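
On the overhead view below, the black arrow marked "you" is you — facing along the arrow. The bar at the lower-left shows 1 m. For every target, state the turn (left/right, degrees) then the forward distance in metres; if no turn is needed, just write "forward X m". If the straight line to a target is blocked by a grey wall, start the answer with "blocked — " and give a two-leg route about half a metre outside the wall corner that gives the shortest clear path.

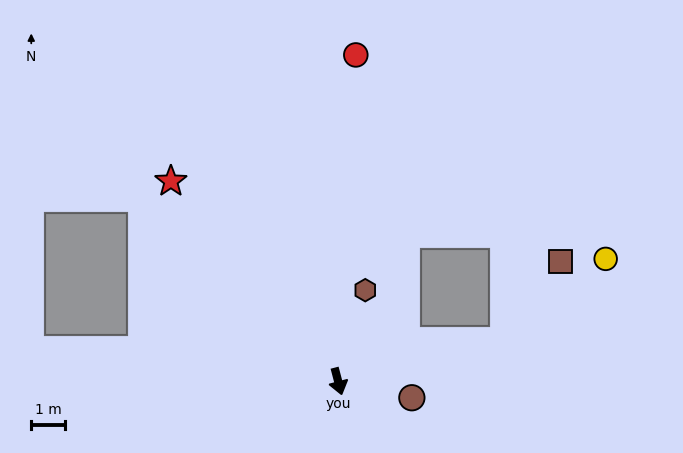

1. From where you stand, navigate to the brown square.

blocked — turn left 89°, forward 5.1 m, then turn left 41°, forward 2.9 m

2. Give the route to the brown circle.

turn left 63°, forward 2.2 m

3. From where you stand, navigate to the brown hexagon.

turn left 149°, forward 2.8 m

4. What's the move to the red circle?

turn left 162°, forward 9.7 m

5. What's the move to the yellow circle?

blocked — turn left 89°, forward 5.1 m, then turn left 25°, forward 3.9 m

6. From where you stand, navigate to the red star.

turn right 155°, forward 7.8 m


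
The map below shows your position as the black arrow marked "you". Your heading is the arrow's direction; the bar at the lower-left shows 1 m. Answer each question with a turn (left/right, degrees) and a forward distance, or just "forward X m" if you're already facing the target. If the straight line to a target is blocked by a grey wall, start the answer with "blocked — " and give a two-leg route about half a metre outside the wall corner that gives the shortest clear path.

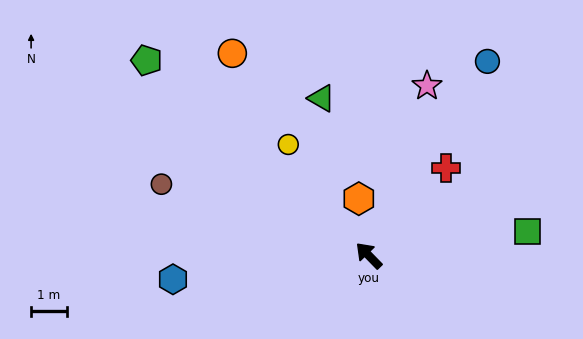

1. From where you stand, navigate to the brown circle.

turn left 27°, forward 6.1 m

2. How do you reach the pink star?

turn right 63°, forward 5.0 m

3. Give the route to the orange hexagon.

turn right 34°, forward 1.6 m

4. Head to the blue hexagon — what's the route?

turn left 53°, forward 5.5 m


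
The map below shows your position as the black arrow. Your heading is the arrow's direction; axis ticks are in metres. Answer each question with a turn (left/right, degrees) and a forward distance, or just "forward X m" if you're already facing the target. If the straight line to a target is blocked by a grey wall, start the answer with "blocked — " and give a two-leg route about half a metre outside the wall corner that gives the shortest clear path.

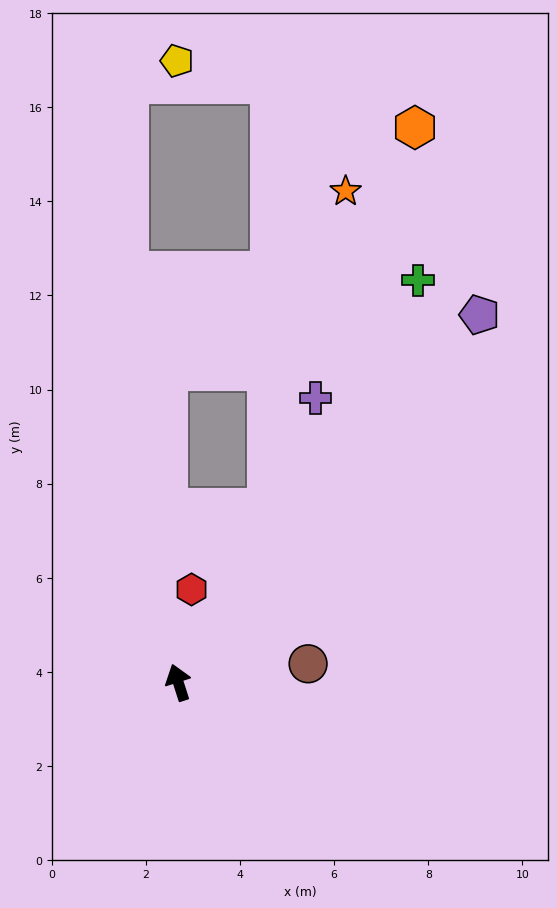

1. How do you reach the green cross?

turn right 49°, forward 10.0 m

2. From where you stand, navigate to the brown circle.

turn right 100°, forward 2.8 m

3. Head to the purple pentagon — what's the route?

turn right 57°, forward 10.1 m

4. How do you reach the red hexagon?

turn right 26°, forward 2.0 m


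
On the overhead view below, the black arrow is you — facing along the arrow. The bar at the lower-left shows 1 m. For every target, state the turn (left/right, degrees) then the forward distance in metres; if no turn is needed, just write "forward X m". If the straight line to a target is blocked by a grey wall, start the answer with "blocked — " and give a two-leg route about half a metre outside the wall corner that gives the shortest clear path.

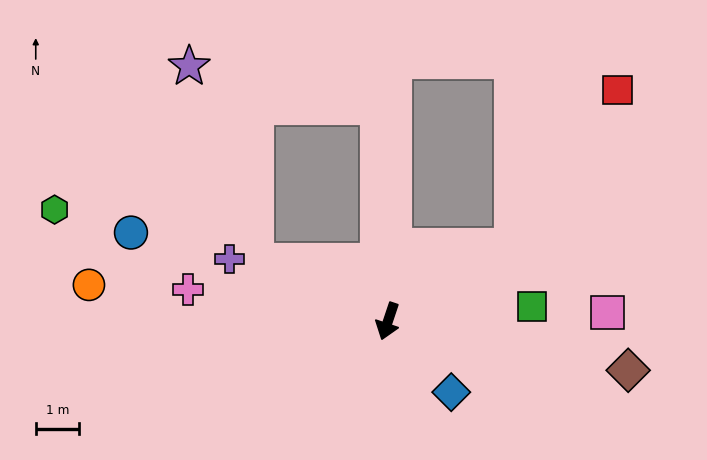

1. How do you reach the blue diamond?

turn left 60°, forward 2.2 m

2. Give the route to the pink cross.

turn right 81°, forward 4.7 m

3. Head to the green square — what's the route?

turn left 114°, forward 3.3 m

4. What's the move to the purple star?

blocked — turn right 96°, forward 3.3 m, then turn right 47°, forward 4.7 m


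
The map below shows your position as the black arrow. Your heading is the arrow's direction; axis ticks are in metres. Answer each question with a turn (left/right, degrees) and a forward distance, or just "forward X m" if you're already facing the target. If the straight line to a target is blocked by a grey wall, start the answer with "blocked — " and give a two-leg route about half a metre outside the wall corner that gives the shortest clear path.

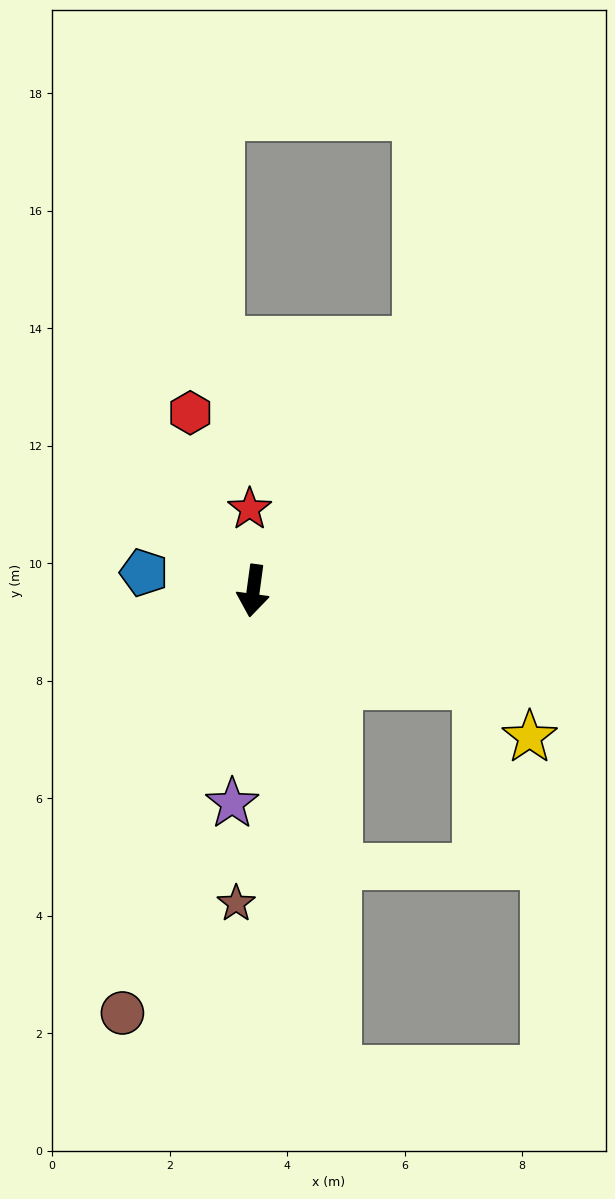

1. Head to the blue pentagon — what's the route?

turn right 92°, forward 1.9 m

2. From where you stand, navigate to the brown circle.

turn right 9°, forward 7.5 m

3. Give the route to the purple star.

turn left 2°, forward 3.6 m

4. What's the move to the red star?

turn right 170°, forward 1.4 m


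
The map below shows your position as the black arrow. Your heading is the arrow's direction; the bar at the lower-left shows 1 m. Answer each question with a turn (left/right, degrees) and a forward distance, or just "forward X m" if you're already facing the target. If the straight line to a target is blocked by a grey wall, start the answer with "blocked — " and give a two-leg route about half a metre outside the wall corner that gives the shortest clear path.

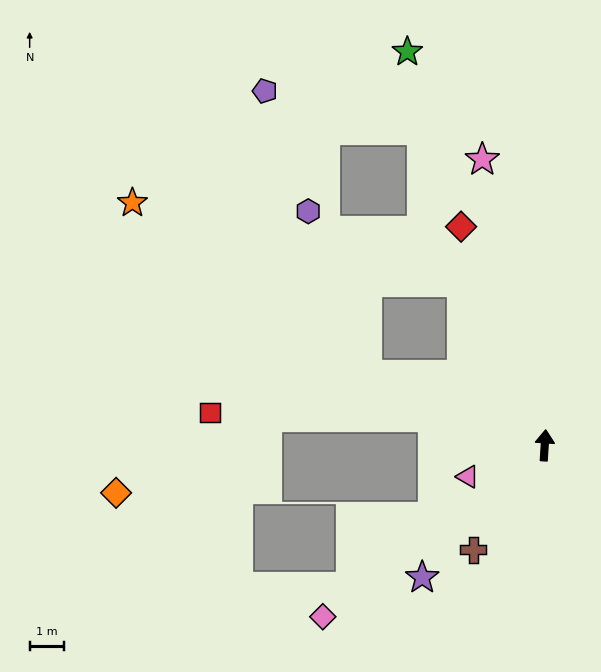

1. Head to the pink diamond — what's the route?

turn left 131°, forward 8.1 m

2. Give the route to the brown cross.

turn left 149°, forward 3.7 m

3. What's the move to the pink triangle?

turn left 116°, forward 2.4 m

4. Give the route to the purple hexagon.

blocked — turn left 72°, forward 5.5 m, then turn right 48°, forward 5.0 m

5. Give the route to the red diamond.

turn left 25°, forward 6.8 m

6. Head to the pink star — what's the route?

turn left 16°, forward 8.5 m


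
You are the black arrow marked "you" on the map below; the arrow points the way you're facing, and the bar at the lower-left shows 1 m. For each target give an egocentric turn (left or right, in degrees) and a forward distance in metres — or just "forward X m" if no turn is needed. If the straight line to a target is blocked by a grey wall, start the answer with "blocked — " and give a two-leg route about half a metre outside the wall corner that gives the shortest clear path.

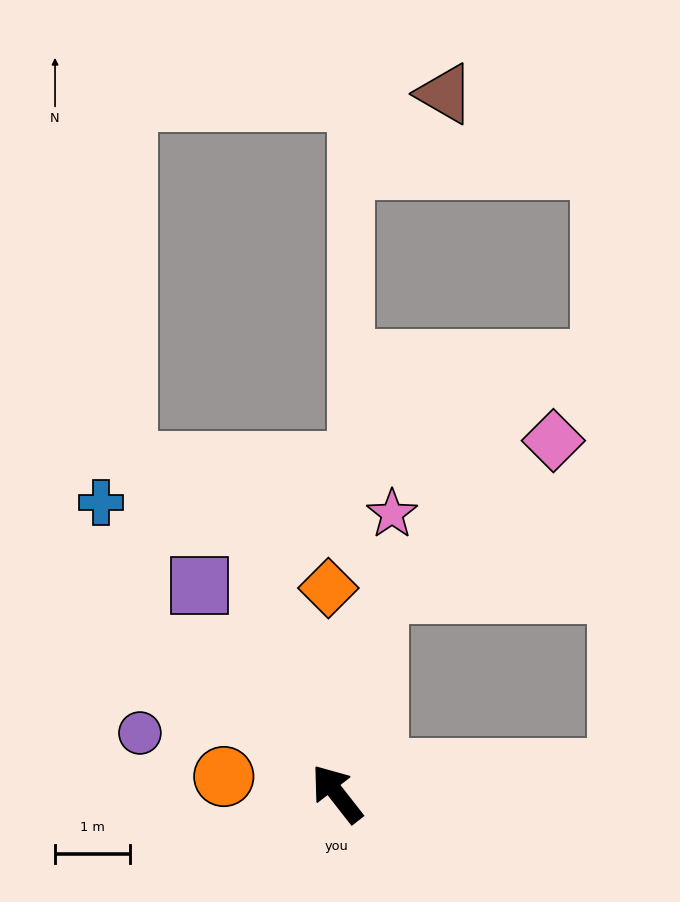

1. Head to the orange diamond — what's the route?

turn right 36°, forward 2.8 m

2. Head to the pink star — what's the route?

turn right 49°, forward 3.8 m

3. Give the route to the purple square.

turn right 5°, forward 3.3 m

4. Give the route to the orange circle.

turn left 43°, forward 1.5 m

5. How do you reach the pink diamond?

blocked — turn right 49°, forward 2.8 m, then turn right 39°, forward 3.1 m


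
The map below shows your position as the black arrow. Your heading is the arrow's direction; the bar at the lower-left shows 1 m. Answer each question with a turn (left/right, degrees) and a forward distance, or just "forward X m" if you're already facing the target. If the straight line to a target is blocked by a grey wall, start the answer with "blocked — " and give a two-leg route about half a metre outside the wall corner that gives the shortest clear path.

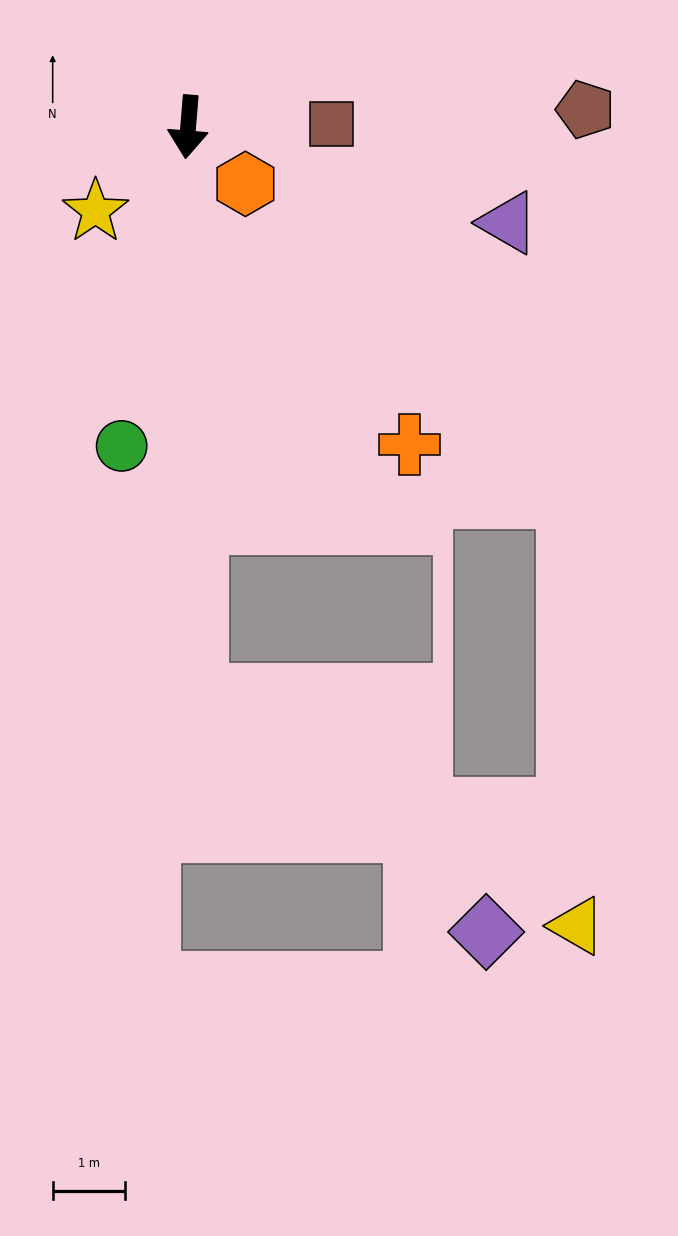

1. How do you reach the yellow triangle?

blocked — turn left 6°, forward 7.8 m, then turn left 57°, forward 6.1 m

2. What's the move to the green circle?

turn right 7°, forward 4.5 m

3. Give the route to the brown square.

turn left 96°, forward 2.0 m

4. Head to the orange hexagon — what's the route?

turn left 50°, forward 1.1 m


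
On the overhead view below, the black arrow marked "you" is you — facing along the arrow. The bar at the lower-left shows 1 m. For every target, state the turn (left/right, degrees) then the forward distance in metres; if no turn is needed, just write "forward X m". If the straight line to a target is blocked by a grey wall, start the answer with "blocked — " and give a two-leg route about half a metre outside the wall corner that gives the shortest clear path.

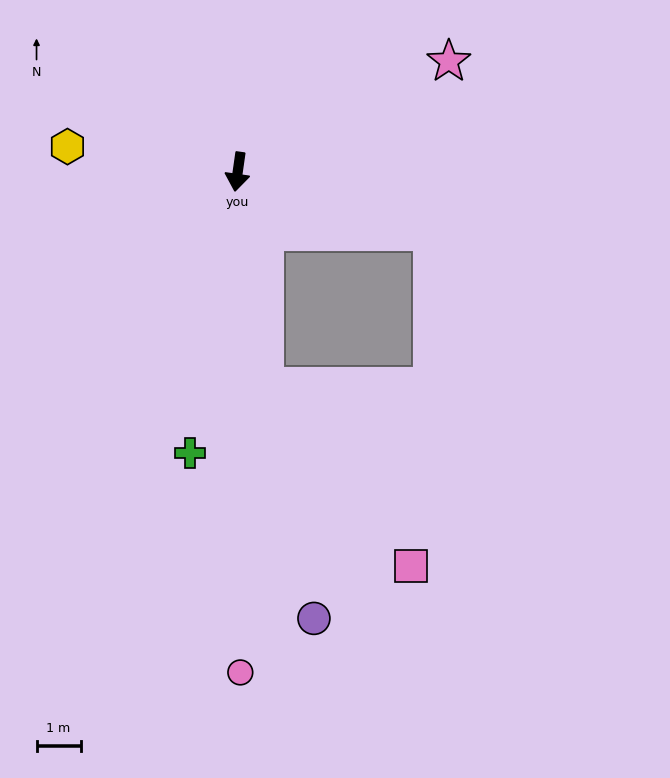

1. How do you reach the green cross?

forward 6.5 m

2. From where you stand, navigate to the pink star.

turn left 126°, forward 5.4 m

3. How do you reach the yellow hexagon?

turn right 90°, forward 3.9 m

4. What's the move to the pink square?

blocked — turn left 15°, forward 4.9 m, then turn left 32°, forward 5.3 m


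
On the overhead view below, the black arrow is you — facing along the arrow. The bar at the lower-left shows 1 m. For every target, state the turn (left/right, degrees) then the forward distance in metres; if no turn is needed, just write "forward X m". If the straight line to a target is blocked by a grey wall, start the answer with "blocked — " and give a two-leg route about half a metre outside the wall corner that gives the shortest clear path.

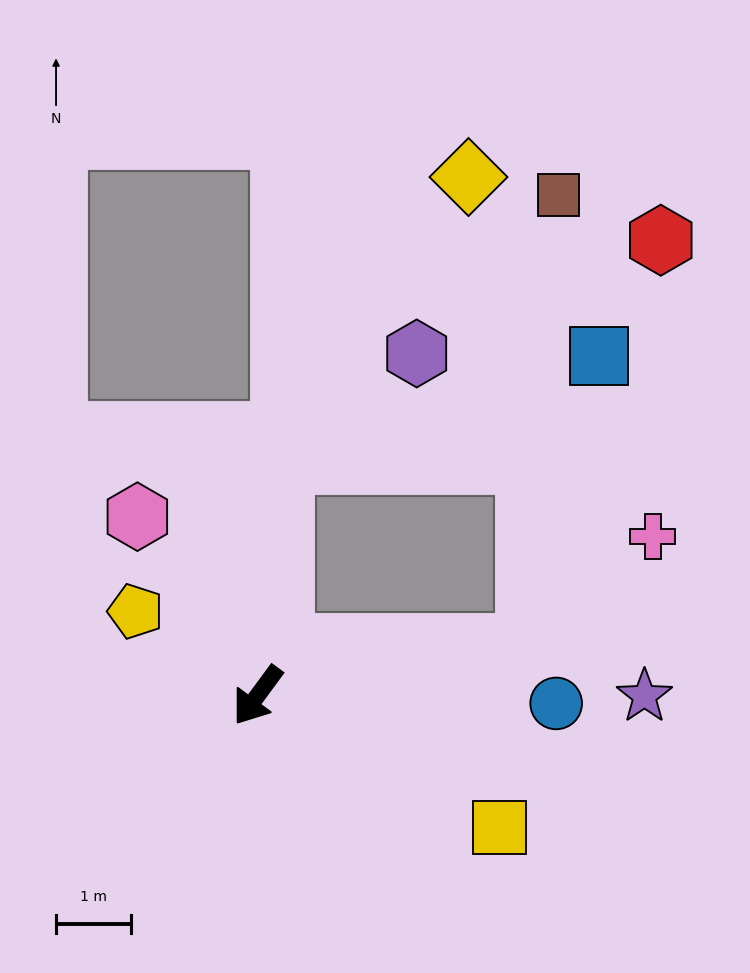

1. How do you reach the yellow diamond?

blocked — turn right 150°, forward 3.1 m, then turn right 27°, forward 4.6 m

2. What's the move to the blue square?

blocked — turn right 150°, forward 3.1 m, then turn right 65°, forward 4.5 m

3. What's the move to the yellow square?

turn left 98°, forward 3.7 m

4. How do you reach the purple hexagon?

blocked — turn right 150°, forward 3.1 m, then turn right 45°, forward 2.3 m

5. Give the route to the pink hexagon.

turn right 110°, forward 2.9 m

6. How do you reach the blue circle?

turn left 125°, forward 4.0 m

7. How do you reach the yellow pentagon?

turn right 88°, forward 2.0 m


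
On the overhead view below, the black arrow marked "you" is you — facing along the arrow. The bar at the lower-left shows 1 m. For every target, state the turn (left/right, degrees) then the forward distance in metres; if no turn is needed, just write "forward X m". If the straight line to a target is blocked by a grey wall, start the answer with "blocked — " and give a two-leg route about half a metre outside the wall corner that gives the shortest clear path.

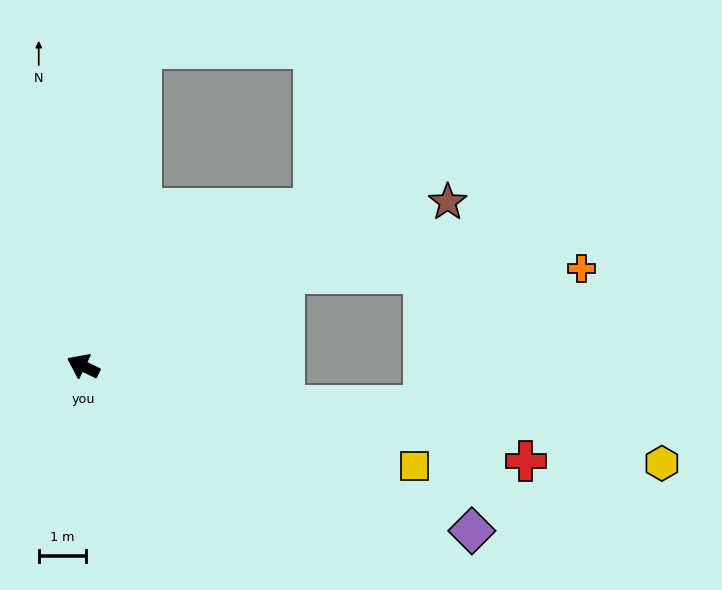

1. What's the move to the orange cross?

blocked — turn right 129°, forward 4.7 m, then turn right 24°, forward 6.2 m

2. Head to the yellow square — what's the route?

turn right 171°, forward 7.3 m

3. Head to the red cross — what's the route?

turn right 166°, forward 9.5 m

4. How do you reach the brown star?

turn right 130°, forward 8.4 m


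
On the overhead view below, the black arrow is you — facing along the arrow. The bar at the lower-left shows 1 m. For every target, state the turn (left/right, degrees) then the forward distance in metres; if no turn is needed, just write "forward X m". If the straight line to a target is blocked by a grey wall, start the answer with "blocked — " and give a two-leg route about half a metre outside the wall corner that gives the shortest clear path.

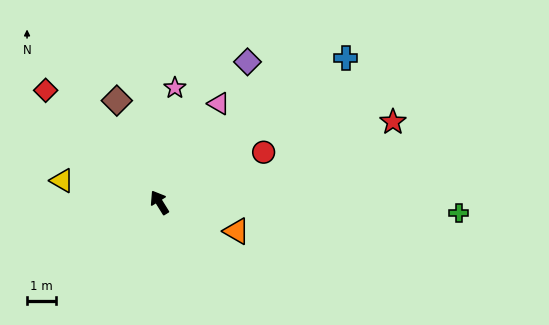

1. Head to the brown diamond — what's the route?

turn right 9°, forward 3.8 m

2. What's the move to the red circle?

turn right 96°, forward 3.9 m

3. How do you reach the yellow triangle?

turn left 46°, forward 3.4 m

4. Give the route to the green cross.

turn right 124°, forward 10.2 m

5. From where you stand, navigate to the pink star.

turn right 40°, forward 3.9 m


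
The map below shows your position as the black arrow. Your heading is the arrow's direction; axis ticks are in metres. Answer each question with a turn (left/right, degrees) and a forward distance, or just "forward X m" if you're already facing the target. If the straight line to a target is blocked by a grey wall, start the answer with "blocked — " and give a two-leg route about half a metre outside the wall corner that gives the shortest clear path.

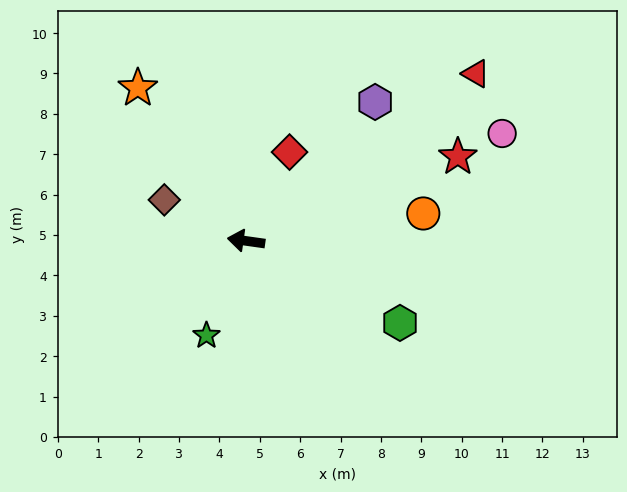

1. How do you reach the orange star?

turn right 47°, forward 4.6 m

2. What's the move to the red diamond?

turn right 108°, forward 2.4 m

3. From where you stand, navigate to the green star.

turn left 75°, forward 2.5 m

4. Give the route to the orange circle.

turn right 163°, forward 4.4 m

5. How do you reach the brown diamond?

turn right 19°, forward 2.3 m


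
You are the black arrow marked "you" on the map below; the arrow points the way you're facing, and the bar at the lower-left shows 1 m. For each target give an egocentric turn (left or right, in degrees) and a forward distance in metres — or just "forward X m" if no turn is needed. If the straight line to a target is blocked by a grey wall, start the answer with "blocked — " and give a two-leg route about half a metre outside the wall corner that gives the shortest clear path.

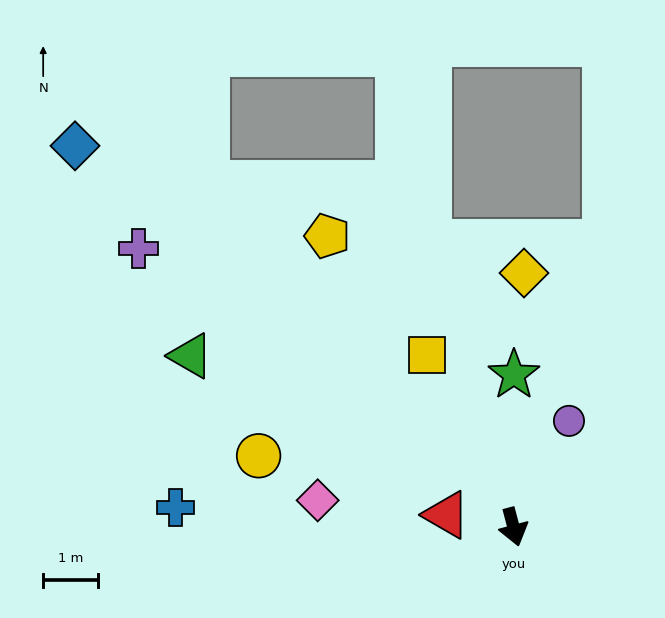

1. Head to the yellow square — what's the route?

turn right 168°, forward 3.5 m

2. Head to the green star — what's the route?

turn left 165°, forward 2.8 m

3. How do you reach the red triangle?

turn right 115°, forward 1.3 m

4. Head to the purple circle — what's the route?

turn left 138°, forward 2.2 m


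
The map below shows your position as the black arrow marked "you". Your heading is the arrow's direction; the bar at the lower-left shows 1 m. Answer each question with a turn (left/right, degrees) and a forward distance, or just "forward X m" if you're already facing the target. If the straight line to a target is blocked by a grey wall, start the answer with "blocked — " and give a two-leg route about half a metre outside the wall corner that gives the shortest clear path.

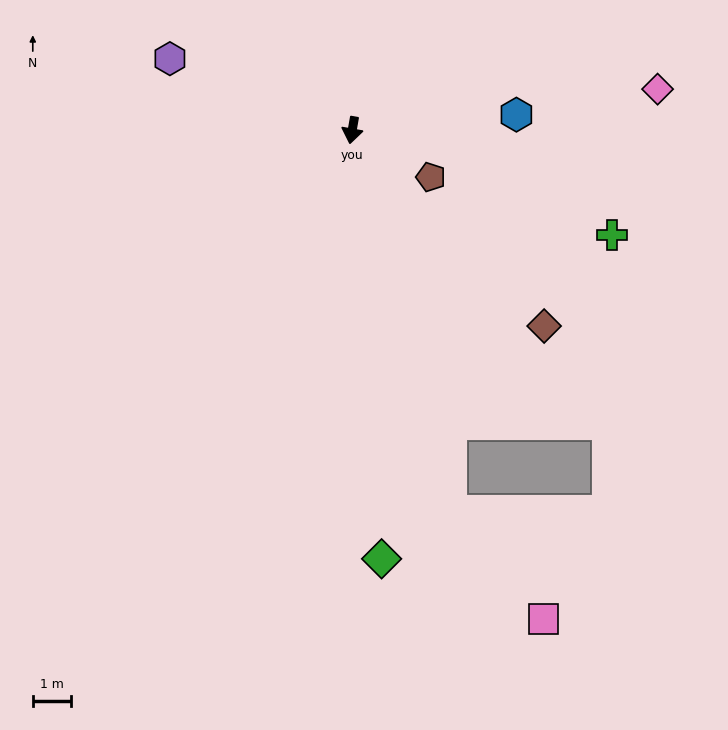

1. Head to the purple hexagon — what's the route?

turn right 102°, forward 5.1 m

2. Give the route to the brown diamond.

turn left 54°, forward 7.2 m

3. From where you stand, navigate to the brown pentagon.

turn left 69°, forward 2.4 m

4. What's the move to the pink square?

blocked — turn left 25°, forward 10.3 m, then turn left 26°, forward 3.7 m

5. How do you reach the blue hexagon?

turn left 105°, forward 4.3 m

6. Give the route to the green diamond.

turn left 14°, forward 11.3 m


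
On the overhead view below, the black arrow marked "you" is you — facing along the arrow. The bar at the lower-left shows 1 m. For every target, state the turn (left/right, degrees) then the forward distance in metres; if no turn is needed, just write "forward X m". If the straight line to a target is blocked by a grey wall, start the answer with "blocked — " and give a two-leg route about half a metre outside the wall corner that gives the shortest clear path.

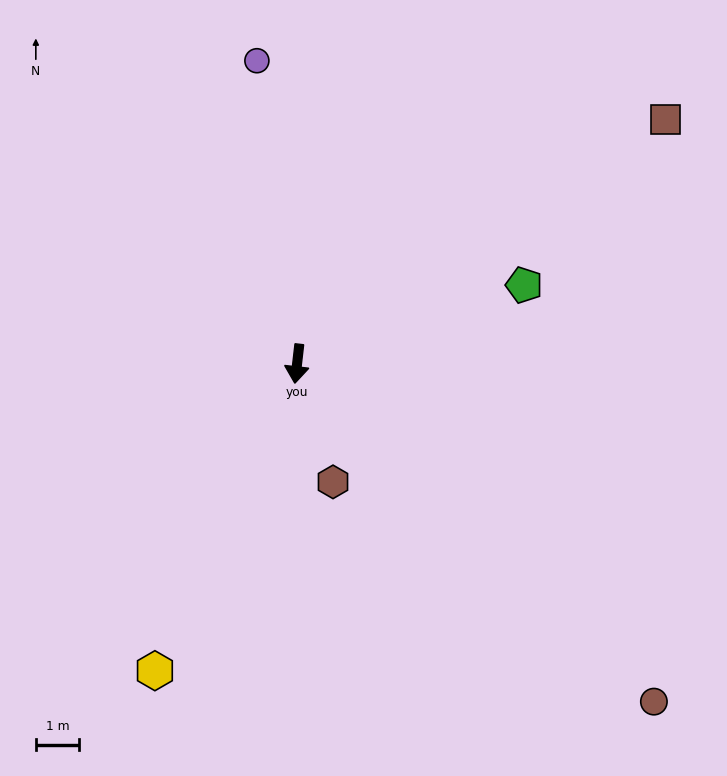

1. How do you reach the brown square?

turn left 130°, forward 10.2 m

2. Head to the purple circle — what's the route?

turn right 166°, forward 7.0 m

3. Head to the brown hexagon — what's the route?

turn left 23°, forward 2.8 m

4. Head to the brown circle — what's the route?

turn left 53°, forward 11.3 m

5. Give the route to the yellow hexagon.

turn right 18°, forward 7.8 m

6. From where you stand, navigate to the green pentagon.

turn left 116°, forward 5.5 m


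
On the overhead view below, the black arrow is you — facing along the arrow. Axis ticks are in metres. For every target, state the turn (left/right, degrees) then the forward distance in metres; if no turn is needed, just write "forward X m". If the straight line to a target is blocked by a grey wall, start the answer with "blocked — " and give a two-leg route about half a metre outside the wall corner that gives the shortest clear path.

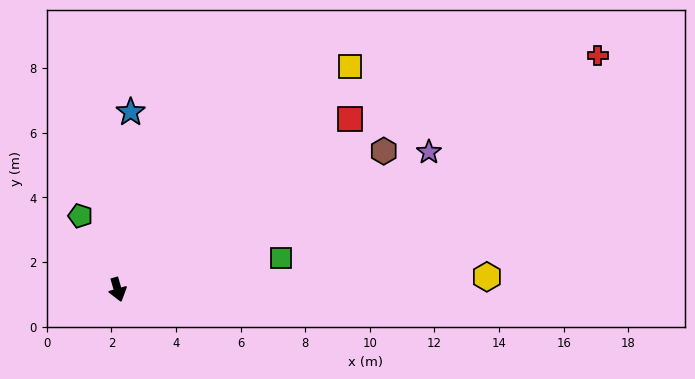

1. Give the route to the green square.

turn left 85°, forward 5.2 m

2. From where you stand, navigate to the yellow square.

turn left 118°, forward 10.0 m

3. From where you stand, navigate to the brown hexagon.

turn left 101°, forward 9.3 m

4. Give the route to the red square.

turn left 110°, forward 8.9 m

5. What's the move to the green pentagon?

turn right 169°, forward 2.6 m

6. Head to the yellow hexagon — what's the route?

turn left 76°, forward 11.4 m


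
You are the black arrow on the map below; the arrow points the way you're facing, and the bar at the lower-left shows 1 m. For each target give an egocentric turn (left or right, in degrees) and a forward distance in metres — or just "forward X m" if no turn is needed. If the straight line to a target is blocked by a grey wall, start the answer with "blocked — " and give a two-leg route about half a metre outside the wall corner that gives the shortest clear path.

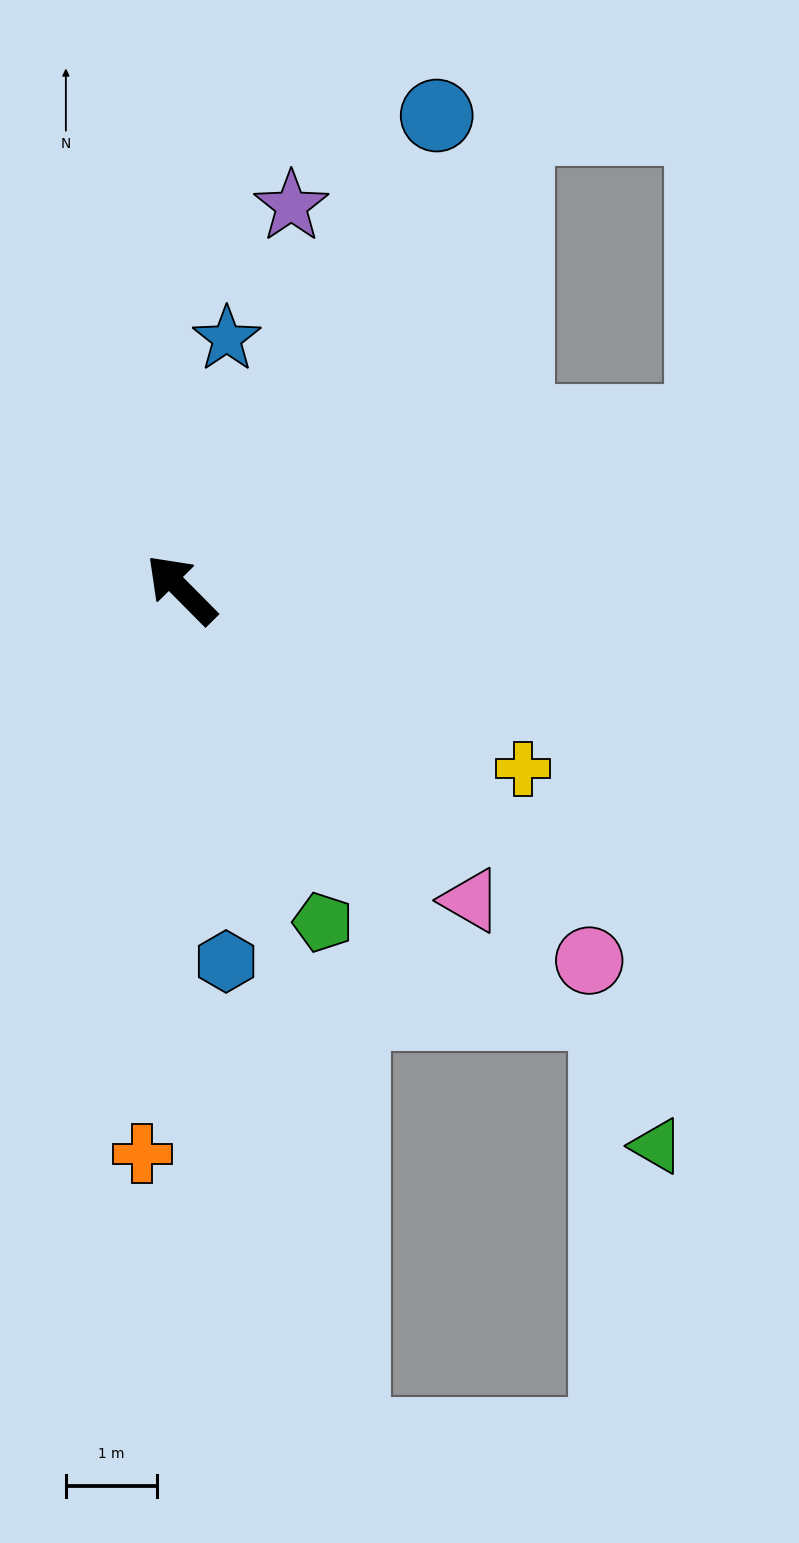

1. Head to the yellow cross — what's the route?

turn right 162°, forward 4.2 m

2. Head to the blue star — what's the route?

turn right 55°, forward 2.8 m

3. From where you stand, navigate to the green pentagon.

turn left 158°, forward 3.9 m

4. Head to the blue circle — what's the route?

turn right 73°, forward 5.9 m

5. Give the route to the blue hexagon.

turn left 142°, forward 4.1 m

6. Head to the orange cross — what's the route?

turn left 131°, forward 6.2 m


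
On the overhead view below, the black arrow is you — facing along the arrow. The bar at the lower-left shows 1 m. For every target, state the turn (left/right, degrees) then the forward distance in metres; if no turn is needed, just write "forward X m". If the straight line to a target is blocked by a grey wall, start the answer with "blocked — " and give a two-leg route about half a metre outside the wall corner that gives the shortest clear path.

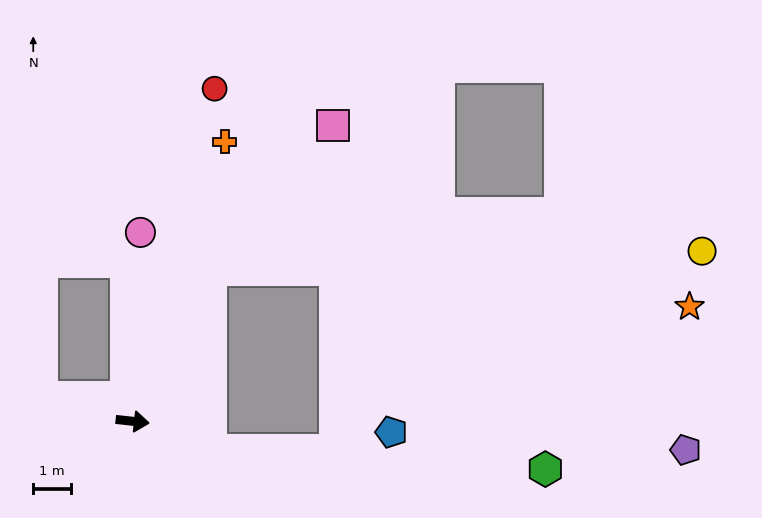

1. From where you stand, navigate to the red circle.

turn left 82°, forward 9.1 m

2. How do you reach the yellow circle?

blocked — turn left 69°, forward 4.5 m, then turn right 61°, forward 13.0 m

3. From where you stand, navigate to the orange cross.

turn left 78°, forward 7.8 m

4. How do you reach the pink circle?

turn left 94°, forward 5.0 m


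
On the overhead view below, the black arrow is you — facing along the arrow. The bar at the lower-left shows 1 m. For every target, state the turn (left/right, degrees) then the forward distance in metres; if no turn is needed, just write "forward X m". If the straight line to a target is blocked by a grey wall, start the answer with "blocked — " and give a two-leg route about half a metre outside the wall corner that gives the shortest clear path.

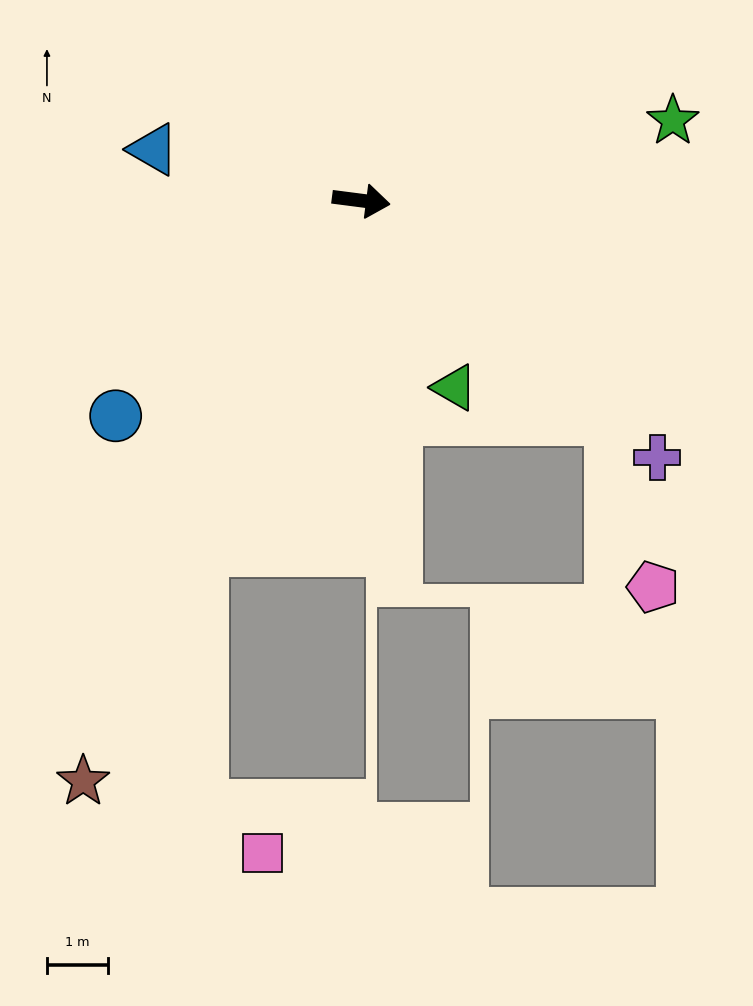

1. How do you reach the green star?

turn left 22°, forward 5.3 m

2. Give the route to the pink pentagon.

blocked — turn right 34°, forward 5.4 m, then turn right 34°, forward 2.8 m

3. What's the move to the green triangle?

turn right 56°, forward 3.4 m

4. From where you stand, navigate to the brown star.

turn right 108°, forward 10.5 m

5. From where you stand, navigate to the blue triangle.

turn left 174°, forward 3.5 m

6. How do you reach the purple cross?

turn right 34°, forward 6.4 m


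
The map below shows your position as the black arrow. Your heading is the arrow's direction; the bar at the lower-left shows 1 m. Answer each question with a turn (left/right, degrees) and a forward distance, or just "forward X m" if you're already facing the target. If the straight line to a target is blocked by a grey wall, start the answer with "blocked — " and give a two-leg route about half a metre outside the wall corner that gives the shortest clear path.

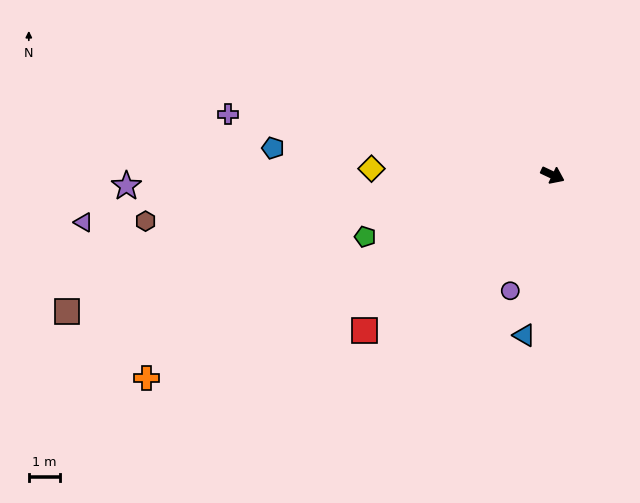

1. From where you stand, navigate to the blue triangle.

turn right 75°, forward 5.2 m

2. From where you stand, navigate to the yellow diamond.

turn right 157°, forward 5.8 m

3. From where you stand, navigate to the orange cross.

turn right 128°, forward 14.6 m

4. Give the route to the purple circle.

turn right 85°, forward 4.0 m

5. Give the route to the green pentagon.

turn right 137°, forward 6.4 m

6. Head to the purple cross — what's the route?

turn right 165°, forward 10.6 m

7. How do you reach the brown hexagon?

turn right 148°, forward 13.2 m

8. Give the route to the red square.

turn right 115°, forward 7.9 m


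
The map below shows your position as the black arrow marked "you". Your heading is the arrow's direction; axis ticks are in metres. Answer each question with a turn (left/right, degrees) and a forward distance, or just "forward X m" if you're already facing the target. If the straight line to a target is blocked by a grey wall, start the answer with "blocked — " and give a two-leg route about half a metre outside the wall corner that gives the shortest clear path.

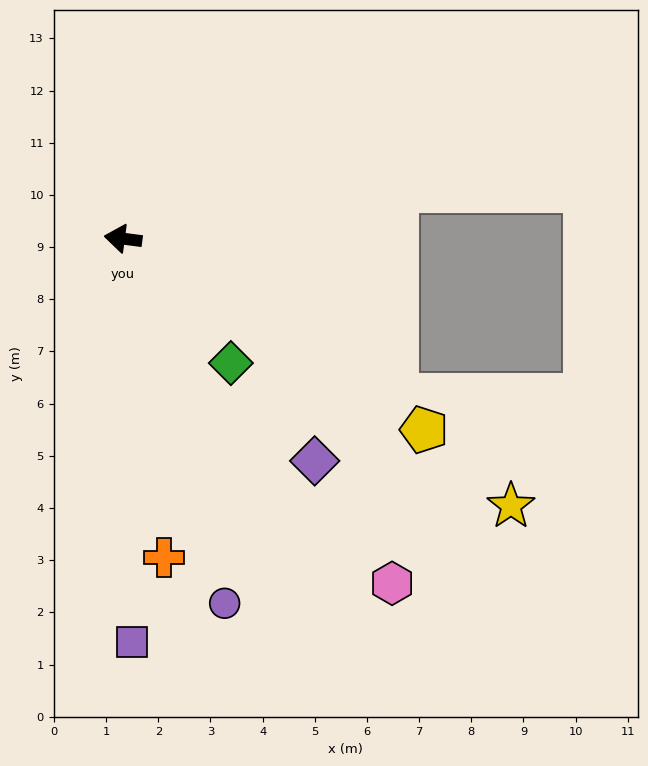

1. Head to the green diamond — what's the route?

turn left 138°, forward 3.2 m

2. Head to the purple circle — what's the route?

turn left 113°, forward 7.3 m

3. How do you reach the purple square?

turn left 99°, forward 7.7 m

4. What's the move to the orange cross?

turn left 105°, forward 6.2 m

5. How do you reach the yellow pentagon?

turn left 155°, forward 6.8 m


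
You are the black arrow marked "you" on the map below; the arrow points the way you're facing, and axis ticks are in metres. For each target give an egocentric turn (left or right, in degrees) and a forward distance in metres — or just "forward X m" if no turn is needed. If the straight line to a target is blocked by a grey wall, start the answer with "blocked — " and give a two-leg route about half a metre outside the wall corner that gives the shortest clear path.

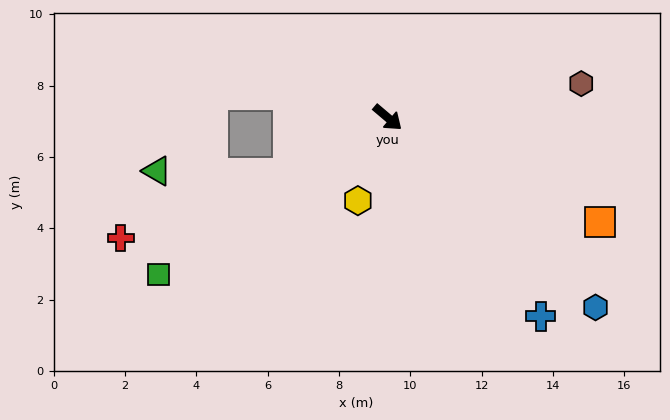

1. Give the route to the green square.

turn right 105°, forward 7.8 m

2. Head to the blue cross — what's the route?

turn right 12°, forward 7.0 m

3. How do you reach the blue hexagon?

turn right 2°, forward 7.9 m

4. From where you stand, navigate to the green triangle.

blocked — turn right 111°, forward 3.2 m, then turn right 29°, forward 3.7 m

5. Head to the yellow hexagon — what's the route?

turn right 69°, forward 2.5 m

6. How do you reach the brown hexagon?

turn left 50°, forward 5.5 m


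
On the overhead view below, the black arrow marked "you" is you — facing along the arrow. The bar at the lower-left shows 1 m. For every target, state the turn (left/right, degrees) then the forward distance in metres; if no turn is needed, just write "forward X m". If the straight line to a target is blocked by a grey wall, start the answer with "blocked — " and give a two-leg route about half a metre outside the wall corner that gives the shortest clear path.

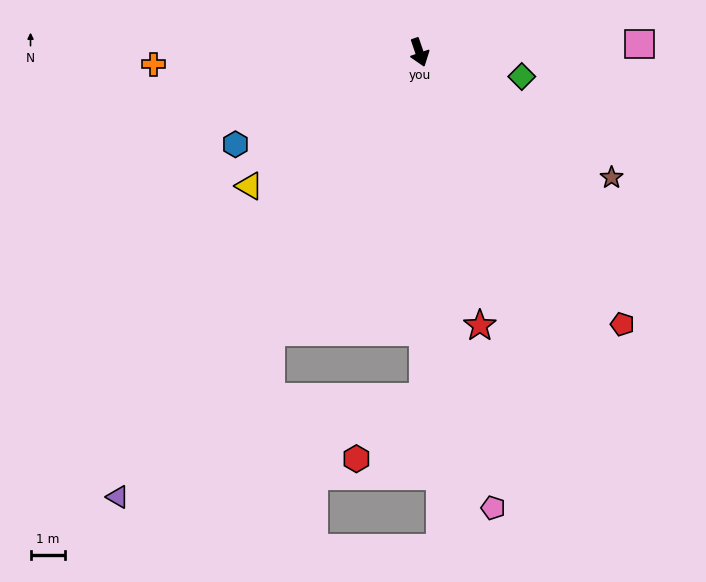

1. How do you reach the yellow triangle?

turn right 71°, forward 6.2 m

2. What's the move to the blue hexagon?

turn right 82°, forward 5.9 m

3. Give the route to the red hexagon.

blocked — turn right 18°, forward 9.9 m, then turn right 49°, forward 2.6 m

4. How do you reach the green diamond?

turn left 58°, forward 3.0 m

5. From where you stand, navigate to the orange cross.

turn right 106°, forward 7.7 m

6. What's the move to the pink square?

turn left 73°, forward 6.3 m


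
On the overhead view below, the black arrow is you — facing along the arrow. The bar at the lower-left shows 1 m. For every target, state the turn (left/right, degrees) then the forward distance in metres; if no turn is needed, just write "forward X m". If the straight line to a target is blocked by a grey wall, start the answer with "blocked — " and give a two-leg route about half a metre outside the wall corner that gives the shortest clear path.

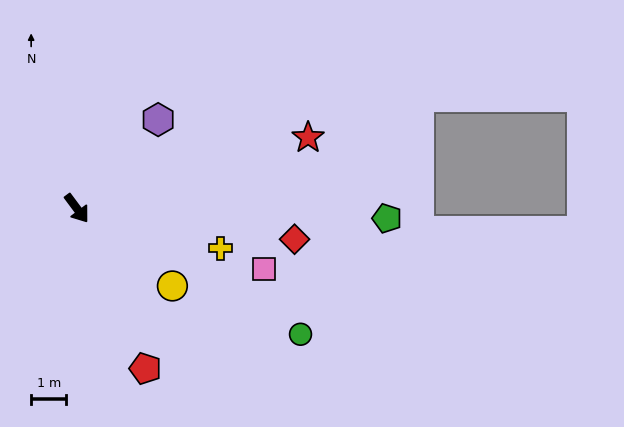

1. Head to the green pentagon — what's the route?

turn left 51°, forward 8.8 m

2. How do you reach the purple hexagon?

turn left 101°, forward 3.4 m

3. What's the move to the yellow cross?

turn left 38°, forward 4.2 m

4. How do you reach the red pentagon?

turn right 13°, forward 5.0 m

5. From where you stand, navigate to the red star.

turn left 70°, forward 6.9 m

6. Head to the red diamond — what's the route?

turn left 45°, forward 6.3 m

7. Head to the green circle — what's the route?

turn left 24°, forward 7.3 m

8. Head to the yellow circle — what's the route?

turn left 14°, forward 3.5 m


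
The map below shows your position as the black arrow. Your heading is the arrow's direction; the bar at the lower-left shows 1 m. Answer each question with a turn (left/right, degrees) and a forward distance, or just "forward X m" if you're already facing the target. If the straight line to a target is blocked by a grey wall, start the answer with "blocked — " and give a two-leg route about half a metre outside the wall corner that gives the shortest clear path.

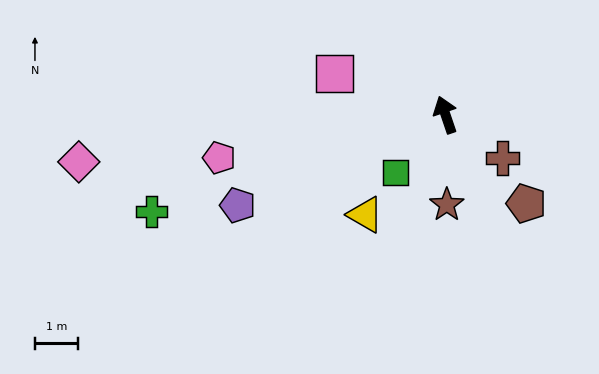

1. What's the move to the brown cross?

turn right 146°, forward 1.6 m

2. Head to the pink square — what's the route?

turn left 51°, forward 2.7 m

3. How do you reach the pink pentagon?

turn left 82°, forward 5.3 m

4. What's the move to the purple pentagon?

turn left 95°, forward 5.2 m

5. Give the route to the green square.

turn left 120°, forward 1.8 m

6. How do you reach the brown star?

turn left 162°, forward 2.1 m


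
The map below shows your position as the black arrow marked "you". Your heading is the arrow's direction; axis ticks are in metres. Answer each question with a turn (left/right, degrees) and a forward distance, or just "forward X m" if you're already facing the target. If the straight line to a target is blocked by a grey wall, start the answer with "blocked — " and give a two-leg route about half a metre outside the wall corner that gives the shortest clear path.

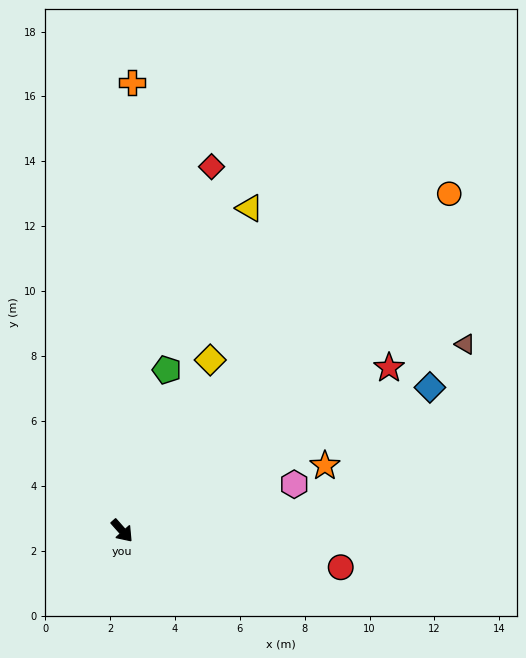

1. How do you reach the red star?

turn left 80°, forward 9.6 m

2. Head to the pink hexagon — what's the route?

turn left 64°, forward 5.5 m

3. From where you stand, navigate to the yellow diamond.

turn left 111°, forward 5.9 m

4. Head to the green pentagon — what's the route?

turn left 123°, forward 5.1 m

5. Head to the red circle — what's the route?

turn left 39°, forward 6.8 m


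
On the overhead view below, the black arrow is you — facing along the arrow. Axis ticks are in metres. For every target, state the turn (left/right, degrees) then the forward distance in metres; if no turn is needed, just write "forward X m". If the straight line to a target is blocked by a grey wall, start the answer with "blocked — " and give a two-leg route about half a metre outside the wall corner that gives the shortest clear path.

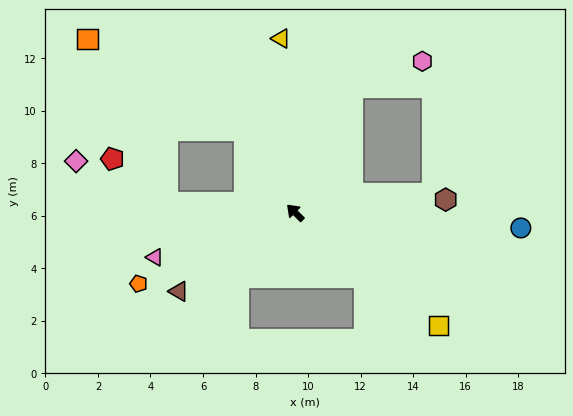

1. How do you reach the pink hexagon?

blocked — turn right 70°, forward 5.2 m, then turn right 45°, forward 2.9 m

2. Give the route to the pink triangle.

turn left 62°, forward 5.6 m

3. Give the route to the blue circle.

turn right 139°, forward 8.6 m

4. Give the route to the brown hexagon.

turn right 130°, forward 5.8 m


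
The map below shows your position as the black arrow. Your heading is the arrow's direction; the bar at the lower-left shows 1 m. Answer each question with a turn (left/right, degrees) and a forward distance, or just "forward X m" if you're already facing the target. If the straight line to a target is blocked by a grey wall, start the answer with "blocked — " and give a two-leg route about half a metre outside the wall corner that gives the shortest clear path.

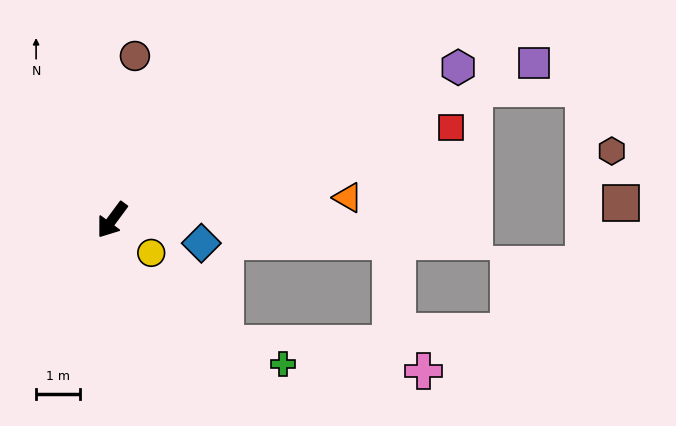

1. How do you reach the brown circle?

turn right 151°, forward 3.8 m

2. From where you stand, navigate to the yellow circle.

turn left 86°, forward 1.2 m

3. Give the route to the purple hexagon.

turn left 150°, forward 8.7 m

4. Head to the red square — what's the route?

turn left 142°, forward 8.1 m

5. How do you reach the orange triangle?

turn left 132°, forward 5.4 m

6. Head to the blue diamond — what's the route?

turn left 112°, forward 2.1 m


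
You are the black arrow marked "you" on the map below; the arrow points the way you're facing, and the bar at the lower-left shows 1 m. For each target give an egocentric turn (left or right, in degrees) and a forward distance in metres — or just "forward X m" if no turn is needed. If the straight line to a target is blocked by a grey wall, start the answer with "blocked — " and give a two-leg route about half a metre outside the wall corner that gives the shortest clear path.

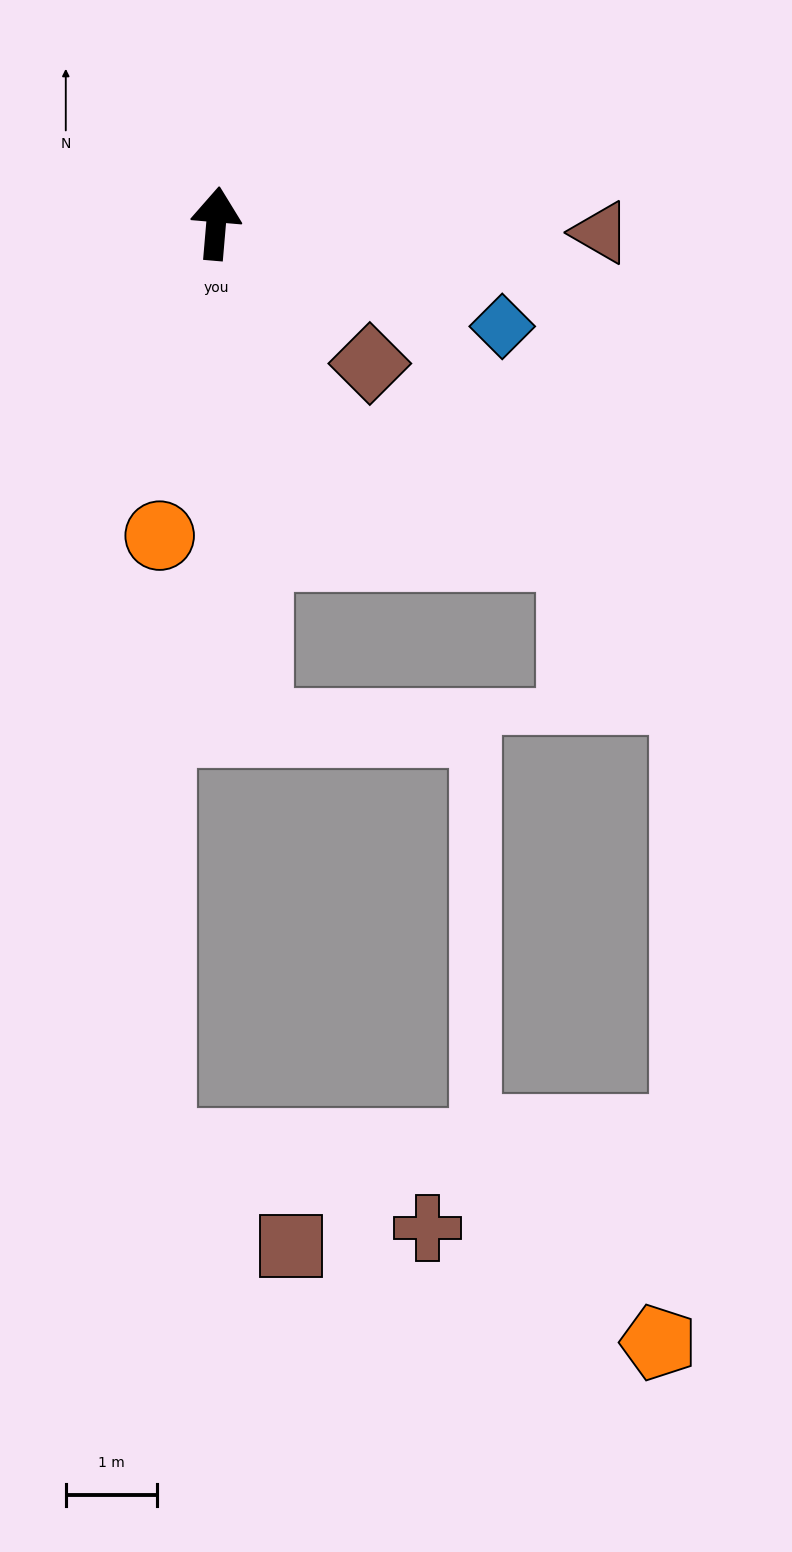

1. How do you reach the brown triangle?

turn right 86°, forward 4.2 m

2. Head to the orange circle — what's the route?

turn left 175°, forward 3.5 m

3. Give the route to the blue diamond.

turn right 105°, forward 3.3 m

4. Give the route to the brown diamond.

turn right 127°, forward 2.3 m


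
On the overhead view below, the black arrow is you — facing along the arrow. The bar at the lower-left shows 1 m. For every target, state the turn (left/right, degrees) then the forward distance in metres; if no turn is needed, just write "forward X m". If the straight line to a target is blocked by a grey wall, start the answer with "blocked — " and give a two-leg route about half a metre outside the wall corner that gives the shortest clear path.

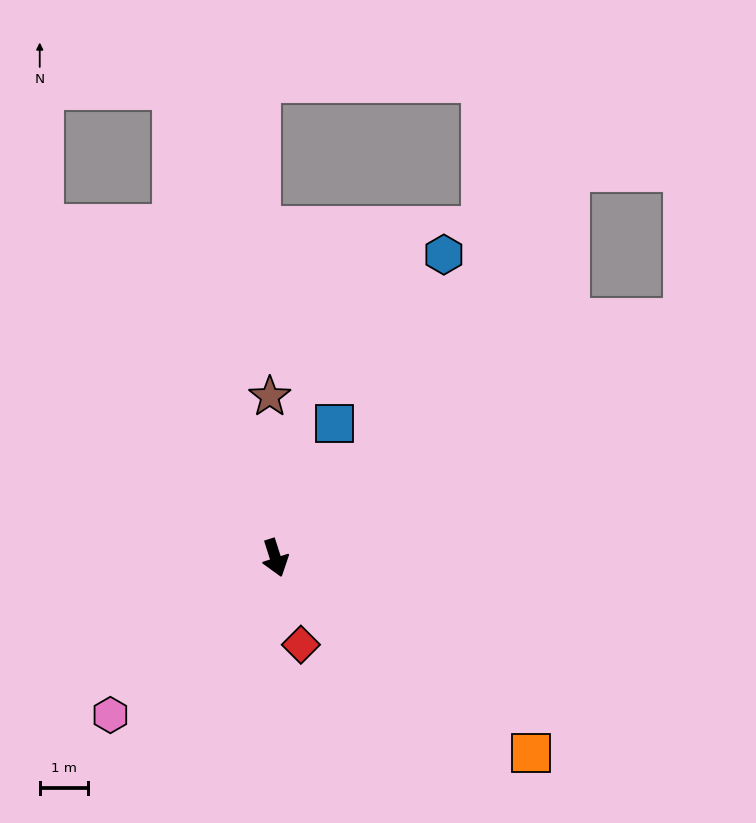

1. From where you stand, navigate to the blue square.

turn left 139°, forward 3.0 m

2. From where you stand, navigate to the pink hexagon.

turn right 64°, forward 4.7 m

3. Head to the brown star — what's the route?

turn left 164°, forward 3.3 m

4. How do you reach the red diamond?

forward 1.9 m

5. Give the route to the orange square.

turn left 35°, forward 6.7 m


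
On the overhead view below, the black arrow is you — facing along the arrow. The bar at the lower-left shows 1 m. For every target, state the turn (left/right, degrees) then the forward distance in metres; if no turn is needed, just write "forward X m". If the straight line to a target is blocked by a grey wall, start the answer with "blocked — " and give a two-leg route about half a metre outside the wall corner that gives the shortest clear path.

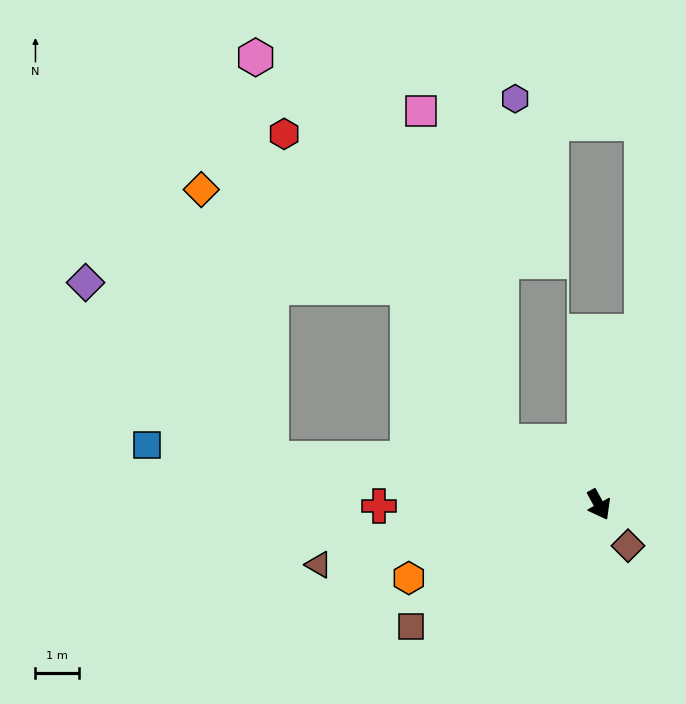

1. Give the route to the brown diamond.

turn left 7°, forward 1.1 m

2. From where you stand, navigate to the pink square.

blocked — turn right 151°, forward 2.6 m, then turn right 44°, forward 7.8 m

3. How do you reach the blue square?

turn right 126°, forward 10.4 m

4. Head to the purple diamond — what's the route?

blocked — turn right 126°, forward 7.6 m, then turn right 37°, forward 5.8 m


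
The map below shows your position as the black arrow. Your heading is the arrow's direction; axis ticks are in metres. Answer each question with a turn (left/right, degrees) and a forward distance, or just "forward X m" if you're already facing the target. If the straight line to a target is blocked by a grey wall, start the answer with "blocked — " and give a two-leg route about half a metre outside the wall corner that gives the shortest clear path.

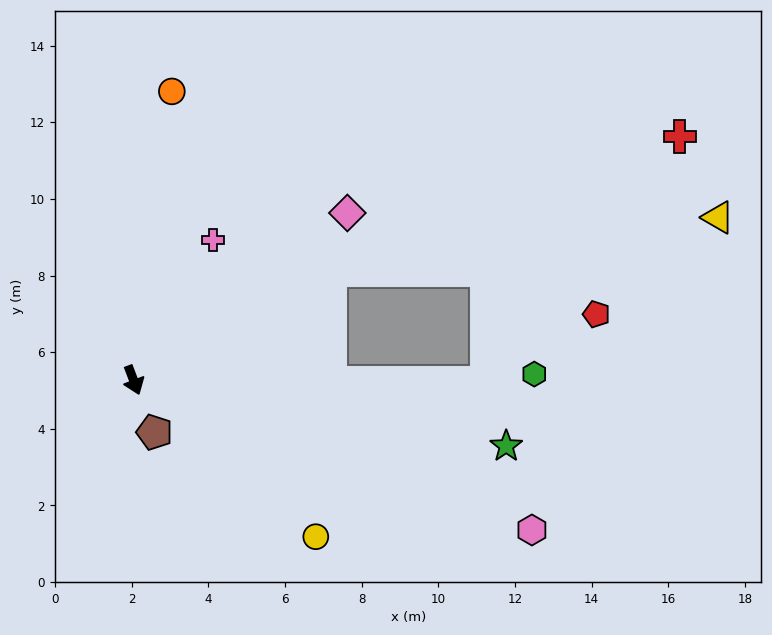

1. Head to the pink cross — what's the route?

turn left 130°, forward 4.2 m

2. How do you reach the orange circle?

turn left 152°, forward 7.6 m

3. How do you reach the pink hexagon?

turn left 49°, forward 11.1 m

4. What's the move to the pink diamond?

turn left 107°, forward 7.1 m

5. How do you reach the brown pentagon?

forward 1.5 m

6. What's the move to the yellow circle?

turn left 28°, forward 6.3 m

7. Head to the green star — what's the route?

turn left 59°, forward 9.9 m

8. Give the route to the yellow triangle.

blocked — turn left 98°, forward 5.9 m, then turn right 21°, forward 10.2 m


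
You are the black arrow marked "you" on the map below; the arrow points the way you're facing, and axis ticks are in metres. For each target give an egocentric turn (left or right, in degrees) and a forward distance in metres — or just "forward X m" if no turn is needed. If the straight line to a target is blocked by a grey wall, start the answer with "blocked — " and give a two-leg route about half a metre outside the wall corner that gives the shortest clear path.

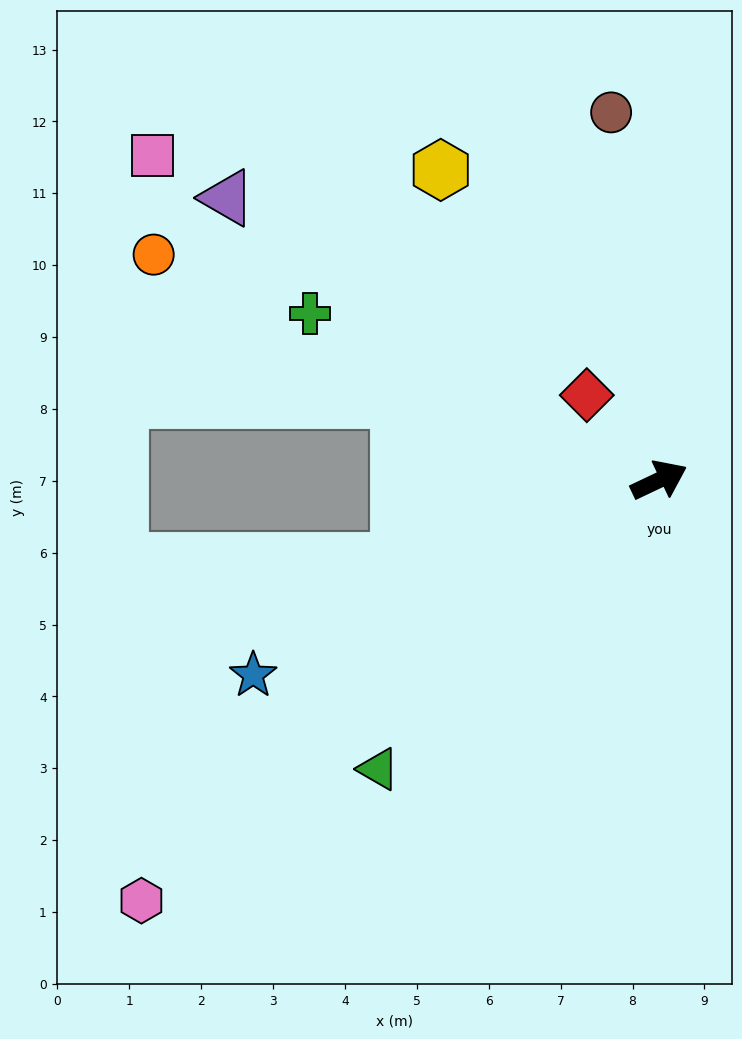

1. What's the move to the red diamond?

turn left 105°, forward 1.6 m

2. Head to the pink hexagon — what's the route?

turn right 166°, forward 9.3 m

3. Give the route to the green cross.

turn left 129°, forward 5.4 m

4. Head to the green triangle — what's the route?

turn right 160°, forward 5.6 m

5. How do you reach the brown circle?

turn left 72°, forward 5.2 m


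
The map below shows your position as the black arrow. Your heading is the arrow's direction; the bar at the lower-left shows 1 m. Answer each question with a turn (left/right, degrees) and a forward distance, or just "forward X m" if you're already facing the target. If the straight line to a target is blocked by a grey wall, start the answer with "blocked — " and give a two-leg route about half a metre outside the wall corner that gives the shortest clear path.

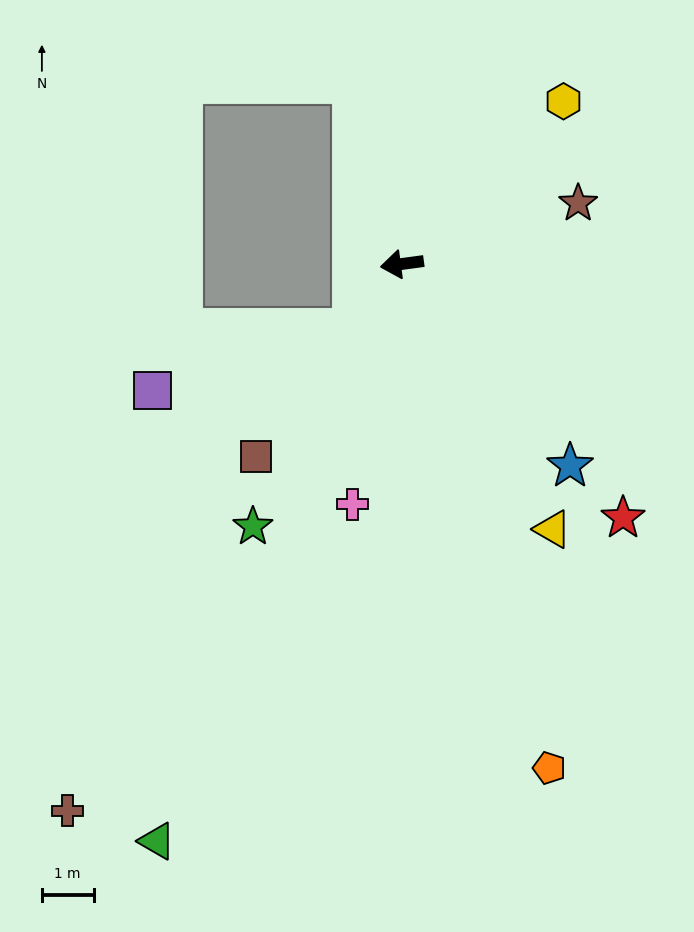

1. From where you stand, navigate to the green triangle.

turn left 59°, forward 12.1 m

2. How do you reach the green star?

turn left 53°, forward 5.8 m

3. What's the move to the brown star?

turn right 169°, forward 3.6 m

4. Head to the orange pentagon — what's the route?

turn left 99°, forward 10.2 m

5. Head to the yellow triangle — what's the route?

turn left 112°, forward 5.9 m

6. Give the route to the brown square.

turn left 45°, forward 4.7 m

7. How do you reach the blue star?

turn left 122°, forward 5.1 m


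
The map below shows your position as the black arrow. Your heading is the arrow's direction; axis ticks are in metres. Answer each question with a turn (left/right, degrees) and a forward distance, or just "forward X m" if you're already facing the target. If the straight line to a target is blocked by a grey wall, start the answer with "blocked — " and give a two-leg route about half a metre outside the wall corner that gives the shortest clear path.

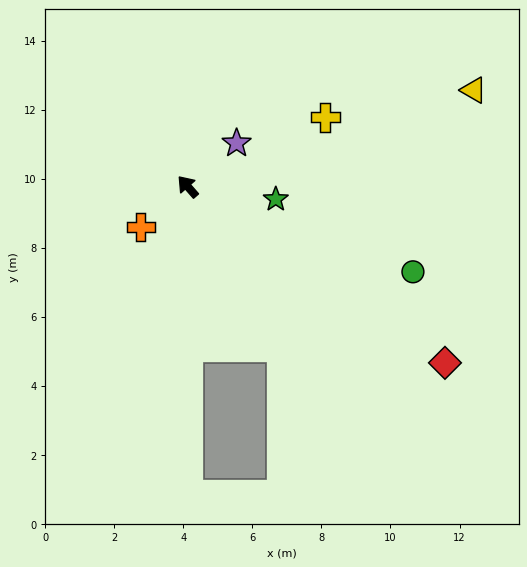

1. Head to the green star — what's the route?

turn right 139°, forward 2.6 m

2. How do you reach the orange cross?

turn left 89°, forward 1.8 m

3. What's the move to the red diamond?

turn right 166°, forward 9.0 m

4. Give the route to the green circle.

turn right 152°, forward 7.0 m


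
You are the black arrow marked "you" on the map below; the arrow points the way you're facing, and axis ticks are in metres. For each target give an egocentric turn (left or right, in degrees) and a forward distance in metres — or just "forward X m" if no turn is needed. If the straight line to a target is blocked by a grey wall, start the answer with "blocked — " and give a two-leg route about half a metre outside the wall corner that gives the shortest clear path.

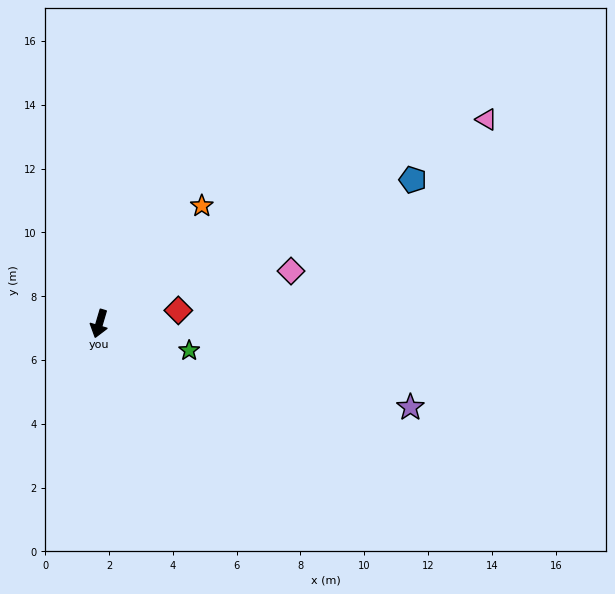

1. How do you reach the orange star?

turn left 155°, forward 4.9 m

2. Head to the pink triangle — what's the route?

turn left 134°, forward 13.7 m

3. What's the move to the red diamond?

turn left 116°, forward 2.5 m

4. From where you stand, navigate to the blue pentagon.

turn left 131°, forward 10.8 m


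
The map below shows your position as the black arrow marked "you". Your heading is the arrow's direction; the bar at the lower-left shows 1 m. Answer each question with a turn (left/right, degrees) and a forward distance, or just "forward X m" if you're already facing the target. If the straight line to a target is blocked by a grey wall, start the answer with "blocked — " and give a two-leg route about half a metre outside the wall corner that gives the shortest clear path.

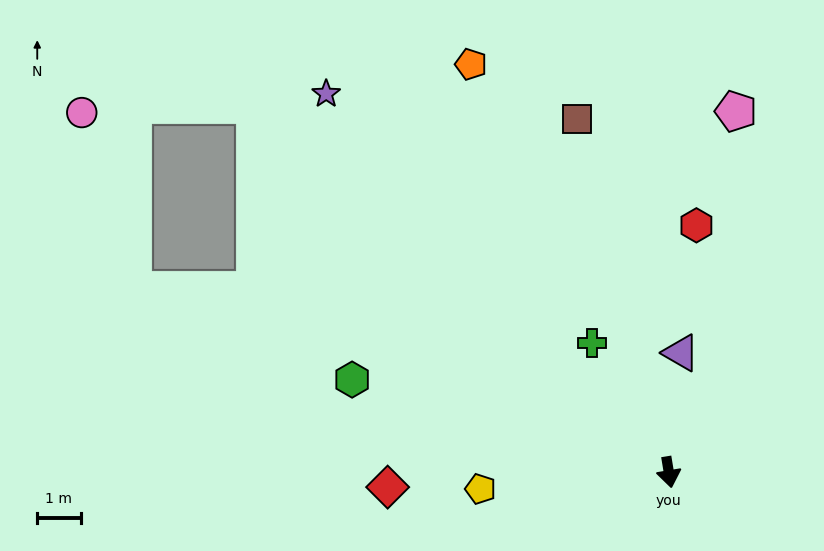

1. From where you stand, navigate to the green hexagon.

turn right 116°, forward 7.6 m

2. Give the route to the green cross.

turn right 159°, forward 3.5 m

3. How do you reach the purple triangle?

turn left 165°, forward 2.8 m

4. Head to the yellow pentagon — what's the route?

turn right 94°, forward 4.4 m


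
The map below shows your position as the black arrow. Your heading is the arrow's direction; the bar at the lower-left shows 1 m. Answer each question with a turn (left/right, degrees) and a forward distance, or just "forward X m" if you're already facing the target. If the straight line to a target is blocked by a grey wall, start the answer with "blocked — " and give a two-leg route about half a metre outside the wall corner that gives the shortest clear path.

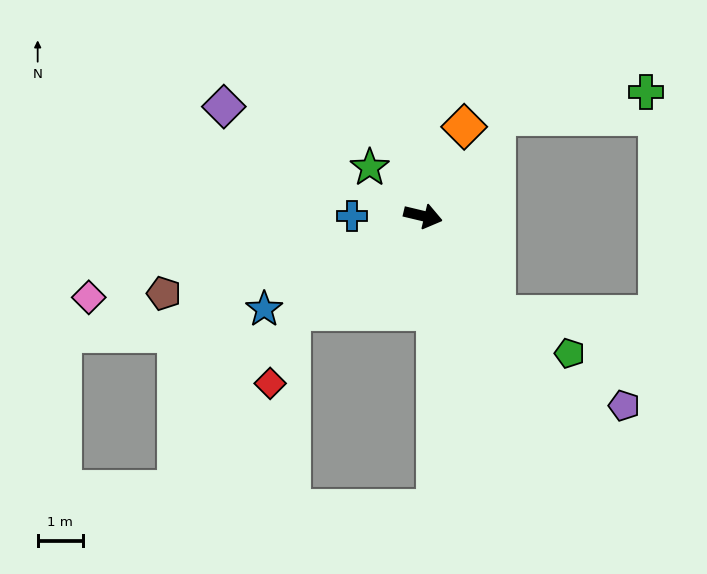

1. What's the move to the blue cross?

turn right 166°, forward 1.6 m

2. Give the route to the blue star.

turn right 136°, forward 4.1 m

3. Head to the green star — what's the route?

turn left 151°, forward 1.6 m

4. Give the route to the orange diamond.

turn left 79°, forward 2.2 m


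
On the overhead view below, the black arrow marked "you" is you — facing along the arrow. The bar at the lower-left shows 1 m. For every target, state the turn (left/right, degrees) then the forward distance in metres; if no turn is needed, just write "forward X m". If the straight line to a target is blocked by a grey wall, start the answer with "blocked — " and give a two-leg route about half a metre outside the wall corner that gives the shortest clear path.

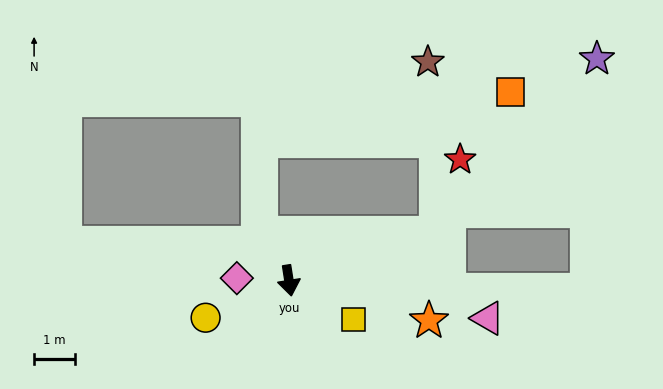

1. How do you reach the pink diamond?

turn right 102°, forward 1.3 m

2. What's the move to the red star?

blocked — turn left 99°, forward 3.8 m, then turn left 55°, forward 1.9 m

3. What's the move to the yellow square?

turn left 50°, forward 1.8 m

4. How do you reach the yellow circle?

turn right 75°, forward 2.2 m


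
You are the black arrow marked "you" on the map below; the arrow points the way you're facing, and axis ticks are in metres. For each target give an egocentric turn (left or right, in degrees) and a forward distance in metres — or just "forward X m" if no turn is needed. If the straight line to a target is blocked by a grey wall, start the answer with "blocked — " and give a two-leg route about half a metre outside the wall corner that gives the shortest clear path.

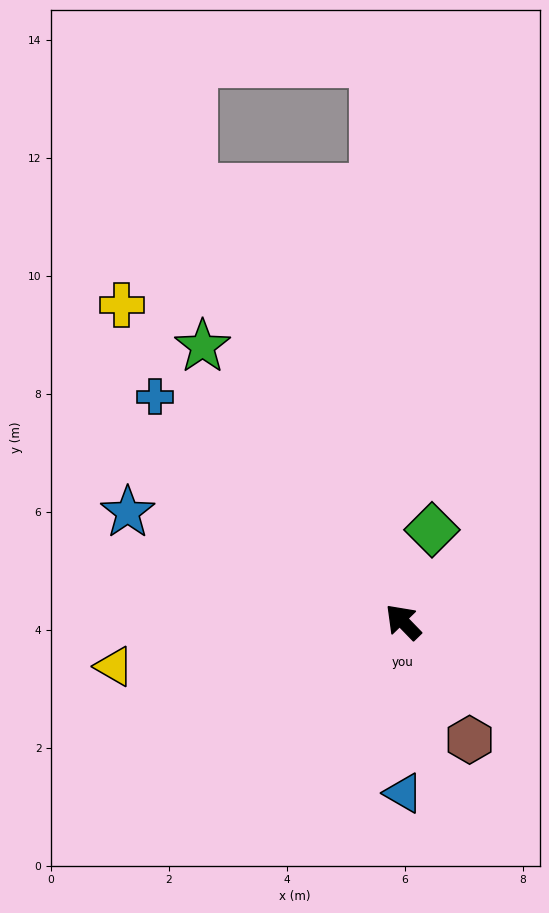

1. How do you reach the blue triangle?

turn left 136°, forward 2.9 m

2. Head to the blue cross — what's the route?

turn left 4°, forward 5.7 m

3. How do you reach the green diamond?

turn right 62°, forward 1.6 m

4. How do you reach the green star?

turn right 8°, forward 5.8 m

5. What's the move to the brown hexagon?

turn left 165°, forward 2.3 m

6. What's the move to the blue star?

turn left 24°, forward 5.0 m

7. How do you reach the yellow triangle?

turn left 55°, forward 5.0 m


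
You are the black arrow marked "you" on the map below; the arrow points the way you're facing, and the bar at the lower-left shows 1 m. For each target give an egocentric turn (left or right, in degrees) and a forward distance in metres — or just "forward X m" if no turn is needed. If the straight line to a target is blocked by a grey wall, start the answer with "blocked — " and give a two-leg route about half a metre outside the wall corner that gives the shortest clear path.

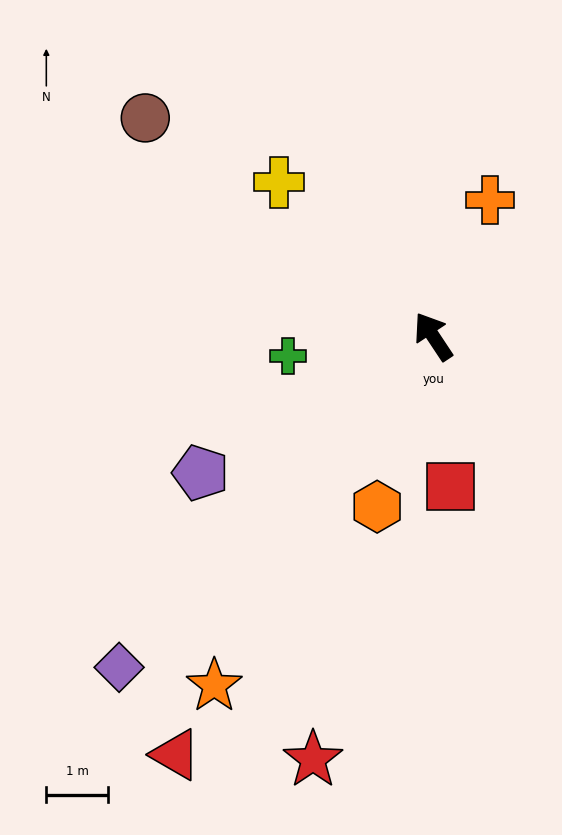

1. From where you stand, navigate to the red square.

turn left 153°, forward 2.5 m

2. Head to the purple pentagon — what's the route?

turn left 87°, forward 4.4 m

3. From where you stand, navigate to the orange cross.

turn right 56°, forward 2.4 m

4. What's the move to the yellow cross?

turn left 11°, forward 3.6 m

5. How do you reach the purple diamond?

turn left 103°, forward 7.4 m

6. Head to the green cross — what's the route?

turn left 64°, forward 2.4 m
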